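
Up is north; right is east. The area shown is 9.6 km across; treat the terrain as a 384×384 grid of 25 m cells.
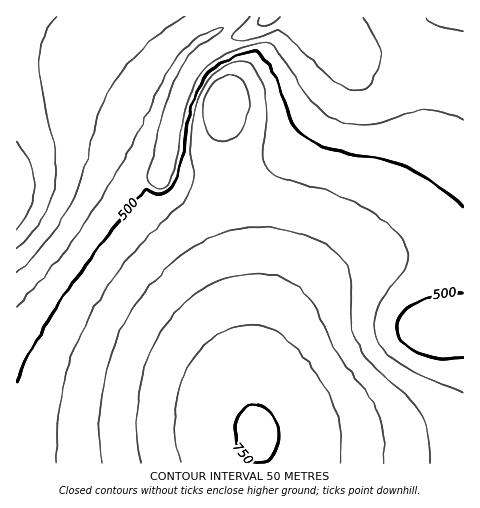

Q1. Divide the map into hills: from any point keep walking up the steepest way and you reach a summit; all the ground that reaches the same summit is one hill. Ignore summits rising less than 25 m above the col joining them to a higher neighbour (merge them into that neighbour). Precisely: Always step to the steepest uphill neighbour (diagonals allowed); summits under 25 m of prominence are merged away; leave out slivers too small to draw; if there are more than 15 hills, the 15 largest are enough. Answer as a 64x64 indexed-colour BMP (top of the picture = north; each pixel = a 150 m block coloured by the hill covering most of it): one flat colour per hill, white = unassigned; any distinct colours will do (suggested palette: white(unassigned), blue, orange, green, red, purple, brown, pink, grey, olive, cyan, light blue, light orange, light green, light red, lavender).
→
<image width="64" height="64" href="data:image/bmp;base64,Qk12CAAAAAAAAHYAAAAoAAAAQAAAAEAAAAABAAQAAAAAAAAIAAATCwAAEwsAABAAAAAAAAAA////ALR3HwAOf/8ALKAsACgn1gC9Z5QAS1aMAMJ34wB/f38AIr28AM++FwDox64AeLv/AIrfmACWmP8A1bDFABEREREREREREREREREREREREREREREREREREREREREREREREREREREREREREREREREREREREREREREREREREREREREREREREREREREREREREREREREREREREREREREREREREREREREREREREREREREREREREREREREREREREREREREREREREREREREREREREREREREREREREREREREREREREREREREREREREREREREREREREREREREREREREREREREREREREREREREREREREREREREREREREREREREREREREREREREREREREREREREREREREREREREREREREREREREREREREREREREREREREREREREREREREREREREREREREREREREREREREREREREREREREREREREREREREREREREREREREREREREREREREREREREREREREREREREREREREREREREREREREREREREREREREREREREREREREREREREREREREREREREREREREREREREREREREREREREREREREREREREREREREREREREREREREREREREREREREREREREREREREREREREREREREREREREREREREREREREREREREREREREREREREREREREREREREREREREREREREREREREREREREREREREREREREREREREREREREREREREREREREREREREREREREREREREREREREREREREREREREREREREREREREREREREREREREREREREREREREREREREREREREREREREREREREREREREREREREREREREREREREREREREREREREREREREREREREREREREREREREREREREREREREREREREREREREREREREREREREREREREREREREREREREREREREREREREREREREREREREREREREREREREREREREREREREREREREREREREREREREREREREREREREREREREREREREREREREREREREREREREREREREREREREREREREREREREREREREREREREREREREREREREREREREREREREREREREREREREREREREREREREREREREREREREREREREREREREREREREREREREREREREREREREREREREREREREREREREREREREREREREREREREREREREREREREREREREREREREREREREREREREREREREREREREREREREREREREREREREREREREREREREREREREREREREREREREREREREREREREREREREREREREREREREREREREREREREREREREREREREREREREREREREREREREREREREREREREREREREREREREREREREREREREREREREREREREREREREREREREREREREREREREREREREREREREREREREREREREREREREREREREREREREREREREREREREREREREREREREREREREREREREREREREREREREREREREREREREREREREREREREREREREREREREREREREREREREREREREREREREREREREREREREREREREREREREREREREREREREREREREREREREREREREREREREREREREREREREREREREREREREREREREREREREREREREREREREREREREREREREREREREREiIiIREREREREREREREREREREREREREREREREREREiIiIiIiIhERERERERERERERERERERERERERERERERESIiIiIiIiIhERERERERERERERERERERERERERERERERIiIiIiIiIiIREREREREREREREREREREREREREREREREiIiIiIiIiIiERERERERERERERERERERERERERERERERIiIiIiIiIiIhEREREREREREREREREREREREREREREREiIiIiIiIiIiIRERERERERERERERERERERERERERERESIiIiIiIiIiIiERERERERERERERERERERERERERERERIiIiIiIiIiIiIhEREREREREREREREREREREREREREREiIiIiIiIiIiIiIRERERERERERERERERERERERERERERIiIiIiIiIiIiIiEREREREREREREREREREREREREREREiIiIiIiIiIiIiIhERERERERERERERERERERERERERESIiIiIiIiIiIiIiEREREREREREREREREREREREREREREiIiIiIiIiIiIiIhERERERERERERERERERERERERERESIiIiIiIiIiIiIiIREREREREREREREREREREREREREREiIiIiIiIiIiIiIhERERERERERERERERERERERERERESIiIiIiIiIiIiIiEREREREREREREREREREREREREREREiIiIiIiIiIiIiIRERERERERERERERERERERERERERERIiIiIiIiIiIiIhERERERERERERERERERERERERERERESIiIiIiIiIiIhEzMzERERERERERERERERERERERERERESIiIiIiIiIiMzMzMzERERERERERERERERERERERERERERIiIiIiIiMzMzMzMzERERERERERERERERERERERERERESIiIiIiIzMzMzMzMxERERERERERERERERERERERERERESIiIiIzMzMzMzMzMRER"/>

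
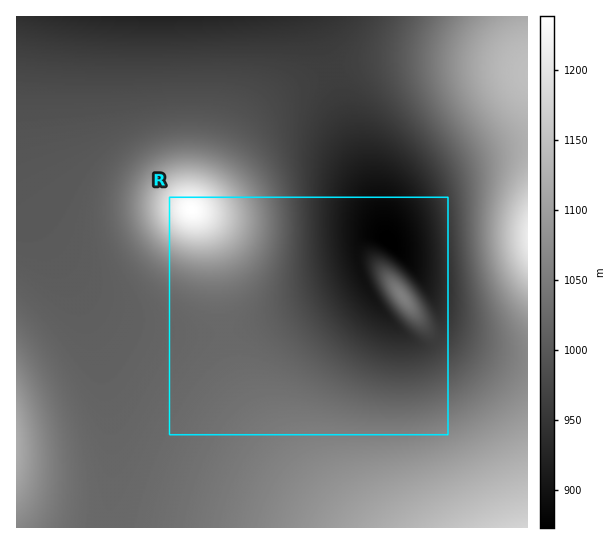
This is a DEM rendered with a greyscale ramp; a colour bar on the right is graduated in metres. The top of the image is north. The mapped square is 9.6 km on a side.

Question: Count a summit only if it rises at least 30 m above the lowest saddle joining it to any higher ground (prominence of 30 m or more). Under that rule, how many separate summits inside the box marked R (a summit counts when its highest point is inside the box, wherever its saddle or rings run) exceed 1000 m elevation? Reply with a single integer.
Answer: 2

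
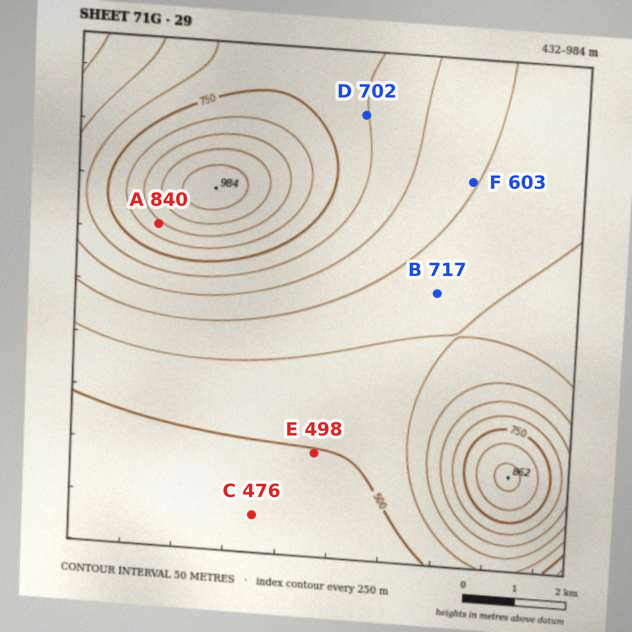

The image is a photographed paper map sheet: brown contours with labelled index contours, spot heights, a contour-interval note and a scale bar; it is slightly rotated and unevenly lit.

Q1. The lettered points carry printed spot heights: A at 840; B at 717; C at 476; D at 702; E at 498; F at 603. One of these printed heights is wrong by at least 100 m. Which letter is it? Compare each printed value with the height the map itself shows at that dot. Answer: B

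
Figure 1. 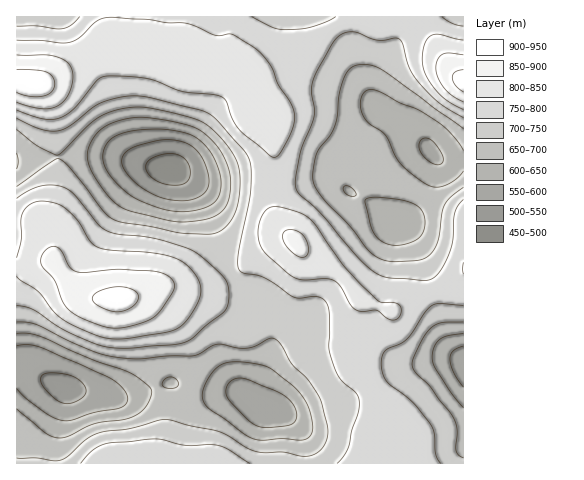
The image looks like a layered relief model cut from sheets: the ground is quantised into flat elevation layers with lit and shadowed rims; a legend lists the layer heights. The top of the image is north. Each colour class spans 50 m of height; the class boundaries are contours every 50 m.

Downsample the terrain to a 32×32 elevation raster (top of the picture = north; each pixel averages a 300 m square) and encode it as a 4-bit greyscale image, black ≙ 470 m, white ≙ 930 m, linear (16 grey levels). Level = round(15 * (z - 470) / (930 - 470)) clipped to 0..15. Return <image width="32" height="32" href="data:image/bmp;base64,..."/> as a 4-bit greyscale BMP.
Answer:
<image width="32" height="32" href="data:image/bmp;base64,Qk12AgAAAAAAAHYAAAAoAAAAIAAAACAAAAABAAQAAAAAAAACAAATCwAAEwsAABAAAAAAAAAAAAAAABEREQAiIiIAMzMzAERERABVVVUAZmZmAHd3dwCIiIgAmZmZAKqqqgC7u7sAzMzMAN3d3QDu7u4A////AHd3iqqqqqqqmIiImZqqqph3ZniZmZmZmHZmZ4maqqmXdlVnd4iIiHZVVVaJmqqpl2VERVVnd3ZlQzRXiZqqmYdUMzNEVmZmVEM0Z4maqph2QyIjRFZmZlREVXiJqpmIZTMzNFVmZmZVVWeImqqYh1QzRFZ3h3d3ZmZ3iZqqmHZURFaJmqmZmHiHeJmaqpmHVWeJq8zLu6mJmIiZmqqql3aJq83e3cu6mZiImZqru6mImrze7u3cupmYiZmau7upmavN3u7t3LqpmJqqq7qqqaq8zd3d3cy6mZmru7upmZmavNzMzMy7qZmqvMy6mIeImrzMu7qqqZiJq8zcuYdmZ4q8zLqZmIh3iKvMy6h2VVaKu8u5h3ZlVmibzLqXZlVWiqu7mHZUQzRXmrqpdmZWZnmaqYdlMiIjRpqqmGZmZmZneIh2UyEREkaaqodmZ3ZlVmeIdUMhARNXmrqXd3dmVEV3iHVDIiIkaKu6mHd3ZURFeJh2VEQ0Rom8y6h3dmVUVpq6mGZVZnibzMuph2ZVVXjN3KmIiImaq8zLqYdlVmeb7u26qpqqu7u7uqmHZmeJvf/ty7u7u7zLu7qph3d4m97t3cu7u7vMzLu6qZh4iazdzMzMzMzMy7u7qqqYiJmrzKqqu8zMy7u7uqmamZmZq7uZmau7u7u7uqmZmZmaqqqp"/>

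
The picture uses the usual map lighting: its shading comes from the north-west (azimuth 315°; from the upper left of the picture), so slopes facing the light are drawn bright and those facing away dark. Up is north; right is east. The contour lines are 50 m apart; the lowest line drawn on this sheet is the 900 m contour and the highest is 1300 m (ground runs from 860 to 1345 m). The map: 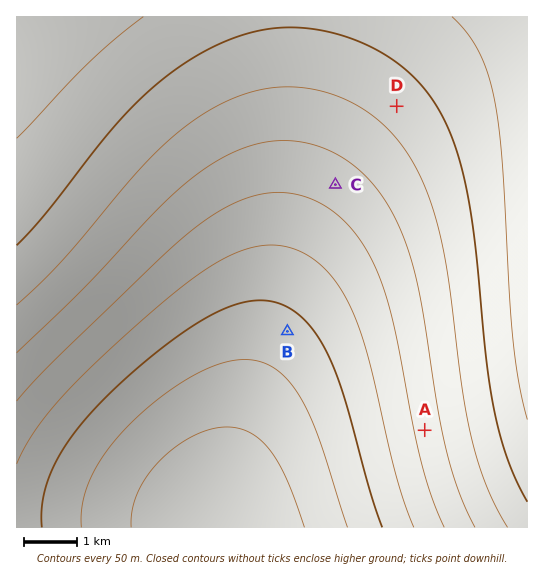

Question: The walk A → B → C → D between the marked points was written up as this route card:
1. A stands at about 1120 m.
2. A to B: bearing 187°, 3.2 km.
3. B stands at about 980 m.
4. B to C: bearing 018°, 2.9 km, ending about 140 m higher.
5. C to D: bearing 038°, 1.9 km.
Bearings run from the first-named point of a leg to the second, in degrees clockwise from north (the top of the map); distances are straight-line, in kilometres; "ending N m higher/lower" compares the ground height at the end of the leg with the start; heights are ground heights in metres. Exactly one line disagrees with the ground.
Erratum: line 2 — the bearing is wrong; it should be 306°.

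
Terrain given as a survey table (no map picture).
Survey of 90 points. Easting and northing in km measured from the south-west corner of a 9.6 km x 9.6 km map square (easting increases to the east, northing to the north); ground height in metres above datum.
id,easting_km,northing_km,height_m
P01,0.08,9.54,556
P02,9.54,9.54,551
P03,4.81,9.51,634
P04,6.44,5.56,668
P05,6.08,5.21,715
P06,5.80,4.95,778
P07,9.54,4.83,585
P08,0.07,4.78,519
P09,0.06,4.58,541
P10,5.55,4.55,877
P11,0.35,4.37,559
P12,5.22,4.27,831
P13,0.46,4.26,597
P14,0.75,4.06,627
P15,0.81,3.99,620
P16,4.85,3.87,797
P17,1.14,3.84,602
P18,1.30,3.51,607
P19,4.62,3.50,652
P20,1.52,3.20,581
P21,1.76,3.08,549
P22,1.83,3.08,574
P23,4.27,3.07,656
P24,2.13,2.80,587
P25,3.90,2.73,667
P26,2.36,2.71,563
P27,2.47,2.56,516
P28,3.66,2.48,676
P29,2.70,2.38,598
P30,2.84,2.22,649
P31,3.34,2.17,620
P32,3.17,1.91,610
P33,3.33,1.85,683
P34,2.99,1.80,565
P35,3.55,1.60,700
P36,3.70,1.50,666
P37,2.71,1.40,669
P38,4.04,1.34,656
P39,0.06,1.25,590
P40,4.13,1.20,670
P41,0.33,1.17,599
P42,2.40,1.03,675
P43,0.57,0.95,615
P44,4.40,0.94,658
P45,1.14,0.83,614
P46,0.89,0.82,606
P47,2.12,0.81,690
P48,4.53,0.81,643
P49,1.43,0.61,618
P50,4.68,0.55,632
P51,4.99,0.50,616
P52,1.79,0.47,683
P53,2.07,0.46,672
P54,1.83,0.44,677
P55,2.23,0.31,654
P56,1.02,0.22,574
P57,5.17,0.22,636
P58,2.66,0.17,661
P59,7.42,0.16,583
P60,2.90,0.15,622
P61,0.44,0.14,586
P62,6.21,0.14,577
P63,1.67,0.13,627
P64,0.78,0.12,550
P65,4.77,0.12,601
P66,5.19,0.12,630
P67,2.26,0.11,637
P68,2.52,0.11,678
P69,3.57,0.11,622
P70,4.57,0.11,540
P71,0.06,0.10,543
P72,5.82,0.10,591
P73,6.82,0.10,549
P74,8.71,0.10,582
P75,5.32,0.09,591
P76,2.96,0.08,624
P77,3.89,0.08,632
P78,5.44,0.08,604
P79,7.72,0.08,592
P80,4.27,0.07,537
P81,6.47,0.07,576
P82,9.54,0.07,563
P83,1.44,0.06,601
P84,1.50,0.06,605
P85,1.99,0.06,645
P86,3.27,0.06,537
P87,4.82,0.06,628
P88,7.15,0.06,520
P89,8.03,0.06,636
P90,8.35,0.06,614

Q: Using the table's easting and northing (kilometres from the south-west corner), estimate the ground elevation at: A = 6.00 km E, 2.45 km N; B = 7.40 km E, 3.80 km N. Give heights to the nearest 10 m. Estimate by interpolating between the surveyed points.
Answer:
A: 700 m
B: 680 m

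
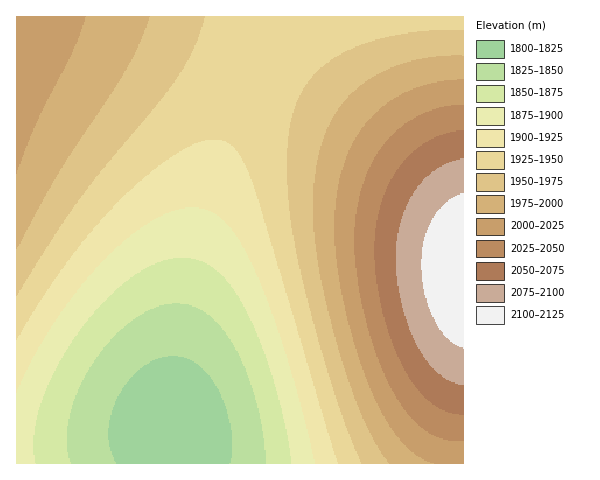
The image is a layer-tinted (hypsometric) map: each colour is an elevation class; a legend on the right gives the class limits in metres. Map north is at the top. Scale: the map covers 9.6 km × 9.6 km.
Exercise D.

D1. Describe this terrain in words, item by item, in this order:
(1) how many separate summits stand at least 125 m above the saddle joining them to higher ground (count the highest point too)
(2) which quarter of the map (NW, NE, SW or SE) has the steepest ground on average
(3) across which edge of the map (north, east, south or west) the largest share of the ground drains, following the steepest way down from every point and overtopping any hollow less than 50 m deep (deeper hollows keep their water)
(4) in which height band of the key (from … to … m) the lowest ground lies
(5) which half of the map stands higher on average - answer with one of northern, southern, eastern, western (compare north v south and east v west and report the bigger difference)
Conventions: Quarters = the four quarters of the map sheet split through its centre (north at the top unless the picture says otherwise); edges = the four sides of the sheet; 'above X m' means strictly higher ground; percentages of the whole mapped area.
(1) Counting only tops that stand 125 m proud, the map has 1 summit.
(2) The south-east quarter is the steepest part of the map.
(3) Most of the ground drains across the southern edge.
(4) Between 1800 and 1825 m: that is the band holding the lowest ground.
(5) Taken as a whole, the eastern half is higher than the western.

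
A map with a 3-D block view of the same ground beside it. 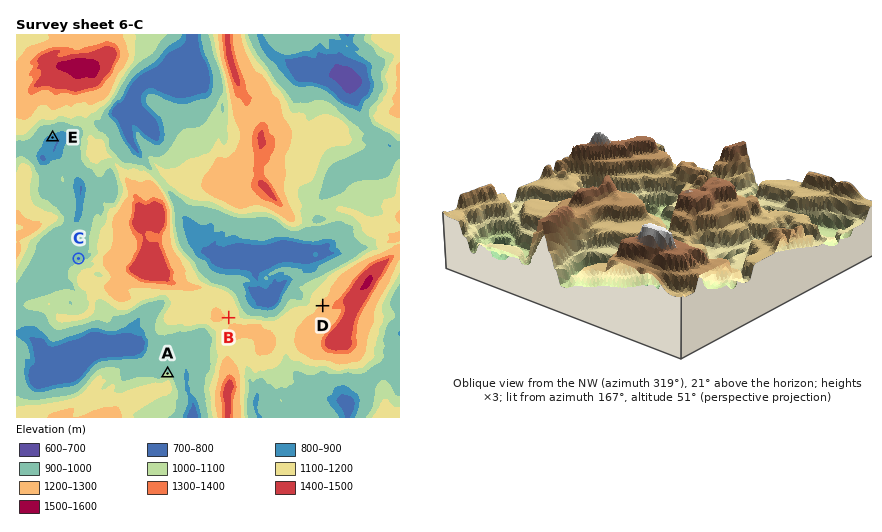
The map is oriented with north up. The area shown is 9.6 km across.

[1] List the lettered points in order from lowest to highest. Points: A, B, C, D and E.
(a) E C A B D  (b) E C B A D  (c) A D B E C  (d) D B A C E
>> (a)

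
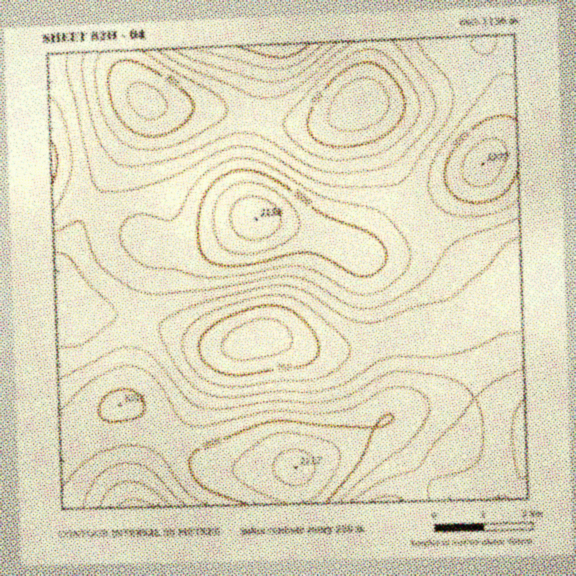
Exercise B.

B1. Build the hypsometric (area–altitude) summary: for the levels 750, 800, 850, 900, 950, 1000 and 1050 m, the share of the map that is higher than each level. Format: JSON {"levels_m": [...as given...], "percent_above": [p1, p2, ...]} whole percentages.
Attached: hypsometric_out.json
{"levels_m": [750, 800, 850, 900, 950, 1000, 1050], "percent_above": [92, 86, 71, 53, 31, 14, 6]}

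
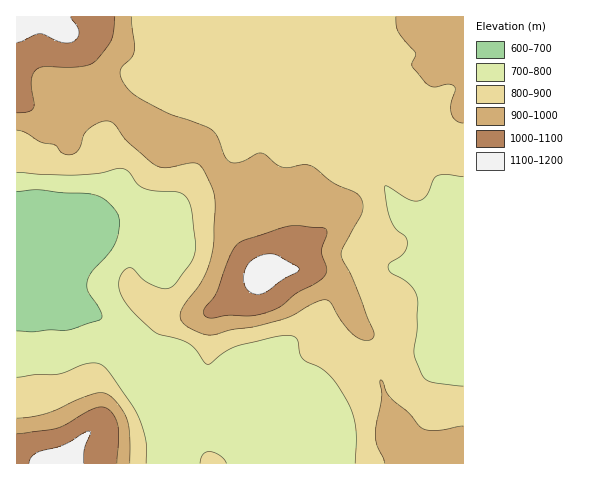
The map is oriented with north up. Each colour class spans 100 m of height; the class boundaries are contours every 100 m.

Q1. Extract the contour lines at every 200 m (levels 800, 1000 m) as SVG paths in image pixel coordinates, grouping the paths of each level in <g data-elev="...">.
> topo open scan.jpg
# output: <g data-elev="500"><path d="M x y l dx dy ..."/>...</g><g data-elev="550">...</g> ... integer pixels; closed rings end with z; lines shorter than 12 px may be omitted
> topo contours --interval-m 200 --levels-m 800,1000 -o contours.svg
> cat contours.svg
<g data-elev="800"><path d="M146 463l0-23-7-23-27-41-9-10-6-3-7 0-31 11-24 1-18 2"/><path d="M226 463l-6-8-11-3-6 2-3 9"/><path d="M463 386l-26-3-9-2-5-5-7-16-2-9 3-23 1-26-1-7-7-10-18-12-4-6 2-4 9-6 5-5 3-6 0-5-2-5-9-7-5-8-4-12-3-21 2-2 21 13 11 2 8-5 7-16 4-4 9-2 17 3"/><path d="M17 173l59 2 23-2 23-5 7 4 8 11 7 5 11 3 21 1 9 3 4 6 2 7 4 33 0 11-3 10-17 22-8 5-7-1-9-4-8-5-11-11-6 1-5 5-2 9 1 8 4 9 10 13 19 18 6 3 19 5 10 4 7 6 12 15 3 0 18-14 10-4 41-10 11-1 5 2 3 4 2 12 2 5 5 4 13 6 9 7 9 10 11 20 5 12 2 13-1 33"/></g><g data-elev="1000"><path d="M117 463l2-25-1-13-6-12-7-6-6 0-7 2-35 19-40 6"/><path d="M208 318l6 0 15-3 22 1 18-4 11-5 17-14 23-13 5-4 2-5-6-20 6-16-1-6-27-3-9 0-44 13-7 4-5 5-4 8-14 38-12 15 0 5z"/><path d="M17 113l11-1 6-4-3-27 2-7 5-5 8-2 36-1 8-2 6-3 15-21 4-23"/></g>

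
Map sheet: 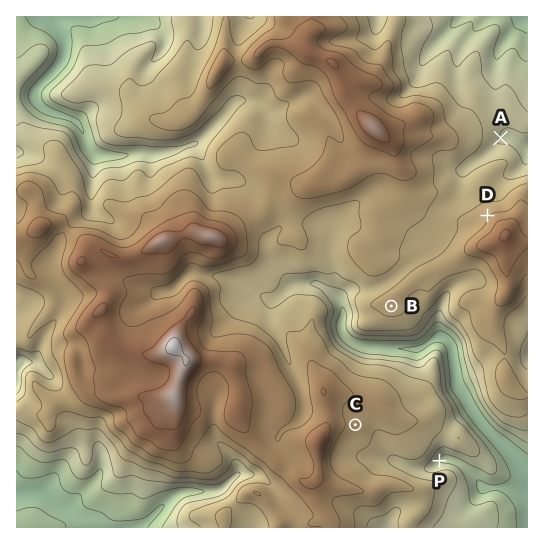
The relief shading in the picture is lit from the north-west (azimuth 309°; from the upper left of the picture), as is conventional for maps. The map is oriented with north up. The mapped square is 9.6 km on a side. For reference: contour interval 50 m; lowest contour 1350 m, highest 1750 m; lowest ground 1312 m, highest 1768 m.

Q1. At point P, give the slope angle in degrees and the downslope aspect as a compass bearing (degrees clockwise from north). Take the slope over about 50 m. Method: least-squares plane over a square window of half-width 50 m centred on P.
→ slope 9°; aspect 83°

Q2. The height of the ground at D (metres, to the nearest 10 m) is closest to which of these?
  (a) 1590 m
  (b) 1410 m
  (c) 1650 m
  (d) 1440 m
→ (a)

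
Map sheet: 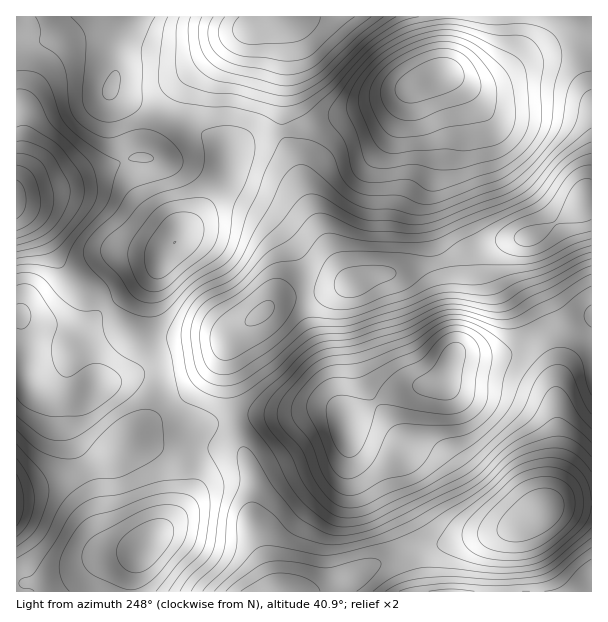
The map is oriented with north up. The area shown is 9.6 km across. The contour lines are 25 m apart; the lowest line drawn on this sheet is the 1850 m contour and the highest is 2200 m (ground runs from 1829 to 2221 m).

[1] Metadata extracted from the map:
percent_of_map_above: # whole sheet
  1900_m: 95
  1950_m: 83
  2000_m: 57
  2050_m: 32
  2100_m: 19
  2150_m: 6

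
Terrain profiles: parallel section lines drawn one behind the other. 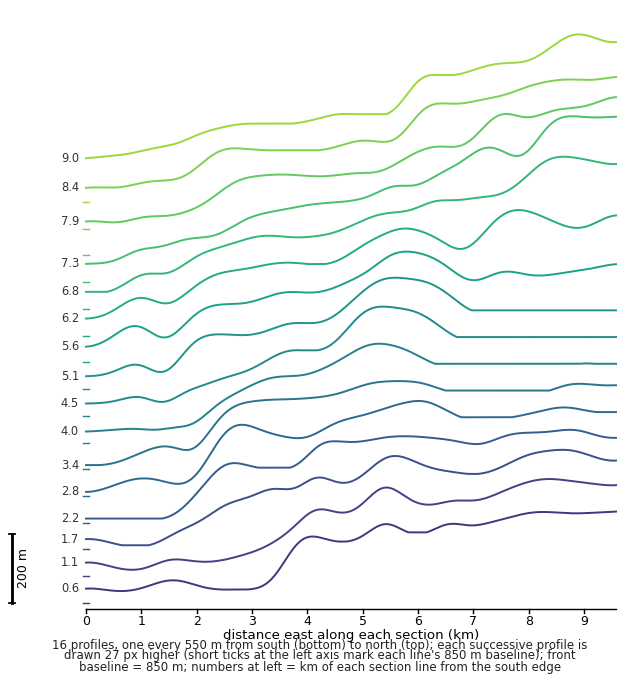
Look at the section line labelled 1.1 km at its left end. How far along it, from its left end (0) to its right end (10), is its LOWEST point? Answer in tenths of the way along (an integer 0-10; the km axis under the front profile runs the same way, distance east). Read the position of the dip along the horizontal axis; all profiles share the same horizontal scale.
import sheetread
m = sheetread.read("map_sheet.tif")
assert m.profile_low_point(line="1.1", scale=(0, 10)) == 1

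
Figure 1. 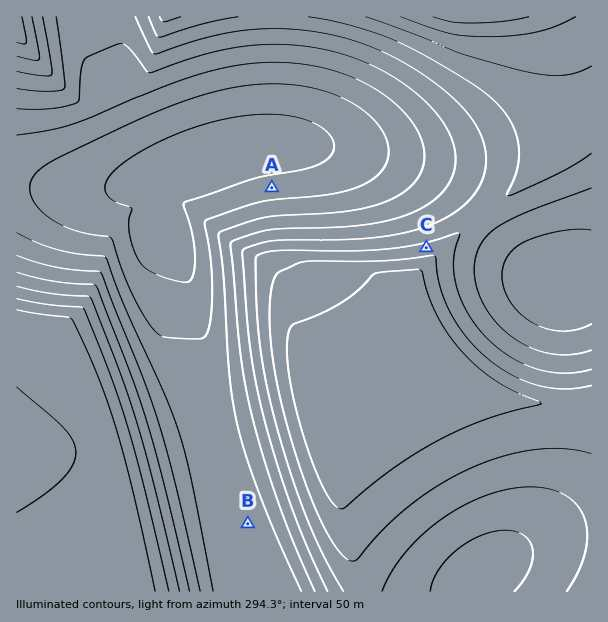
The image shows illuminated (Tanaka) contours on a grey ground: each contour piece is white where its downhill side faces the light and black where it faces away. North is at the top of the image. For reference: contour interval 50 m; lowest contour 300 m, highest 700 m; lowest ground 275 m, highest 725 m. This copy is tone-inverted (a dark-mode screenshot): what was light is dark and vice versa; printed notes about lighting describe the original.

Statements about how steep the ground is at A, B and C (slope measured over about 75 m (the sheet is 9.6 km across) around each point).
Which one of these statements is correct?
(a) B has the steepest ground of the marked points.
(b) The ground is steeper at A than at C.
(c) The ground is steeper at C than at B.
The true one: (c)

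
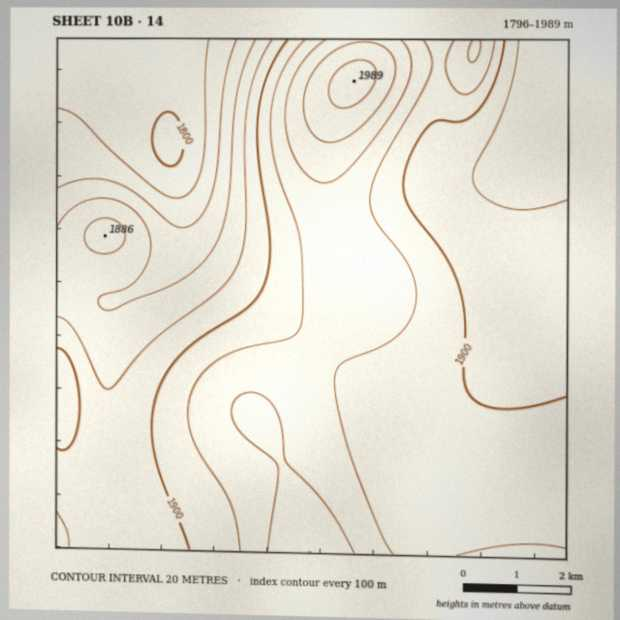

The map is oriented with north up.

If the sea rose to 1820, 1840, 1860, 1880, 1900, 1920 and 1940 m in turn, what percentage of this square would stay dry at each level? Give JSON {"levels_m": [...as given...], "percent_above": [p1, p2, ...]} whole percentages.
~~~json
{"levels_m": [1820, 1840, 1860, 1880, 1900, 1920, 1940], "percent_above": [93, 90, 86, 74, 52, 26, 8]}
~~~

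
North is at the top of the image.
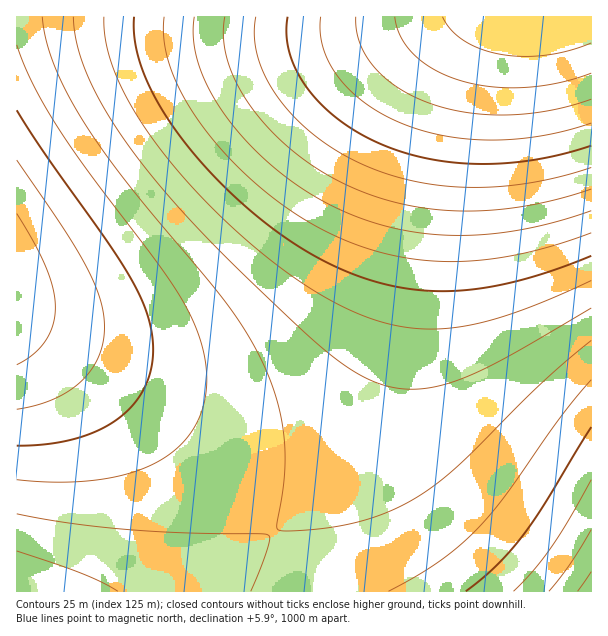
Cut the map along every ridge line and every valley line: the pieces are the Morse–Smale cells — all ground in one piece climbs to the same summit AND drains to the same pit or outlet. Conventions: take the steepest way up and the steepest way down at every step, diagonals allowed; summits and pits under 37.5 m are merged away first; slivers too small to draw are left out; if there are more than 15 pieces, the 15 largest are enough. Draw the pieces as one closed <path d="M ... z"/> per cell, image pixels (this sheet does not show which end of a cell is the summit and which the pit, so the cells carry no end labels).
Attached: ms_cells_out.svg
<path d="M485 16l-468 0-1 304 79 50 72 54 36 32 37 36 28 35 7 5 27-22 36-39 20-28 15-30 12-35 11-42 20-132 17-79 12-39 12-29 15-25z"/><path d="M591 16l-105 0-14 16-15 25-12 29-15 51-14 67-20 132-20 69-18 38-20 28-36 39-28 23 41 59 277-1z"/><path d="M17 320l0 272 171 0 42-27 42-32-32-41-37-36-36-32-72-54z"/><path d="M273 532l-43 33-42 26 126 1-19-31z"/>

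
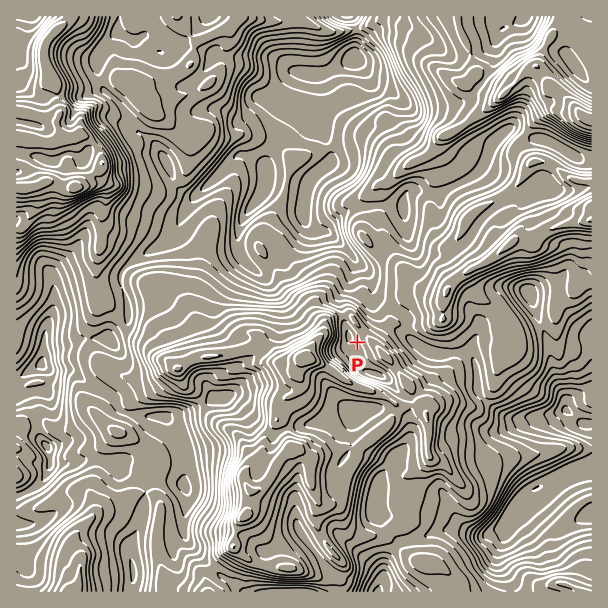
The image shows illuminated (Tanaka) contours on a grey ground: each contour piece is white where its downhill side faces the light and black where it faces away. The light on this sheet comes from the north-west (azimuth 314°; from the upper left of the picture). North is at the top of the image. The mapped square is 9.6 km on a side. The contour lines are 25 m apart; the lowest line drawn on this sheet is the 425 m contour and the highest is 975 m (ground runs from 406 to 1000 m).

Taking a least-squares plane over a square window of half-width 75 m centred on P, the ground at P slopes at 11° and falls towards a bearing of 260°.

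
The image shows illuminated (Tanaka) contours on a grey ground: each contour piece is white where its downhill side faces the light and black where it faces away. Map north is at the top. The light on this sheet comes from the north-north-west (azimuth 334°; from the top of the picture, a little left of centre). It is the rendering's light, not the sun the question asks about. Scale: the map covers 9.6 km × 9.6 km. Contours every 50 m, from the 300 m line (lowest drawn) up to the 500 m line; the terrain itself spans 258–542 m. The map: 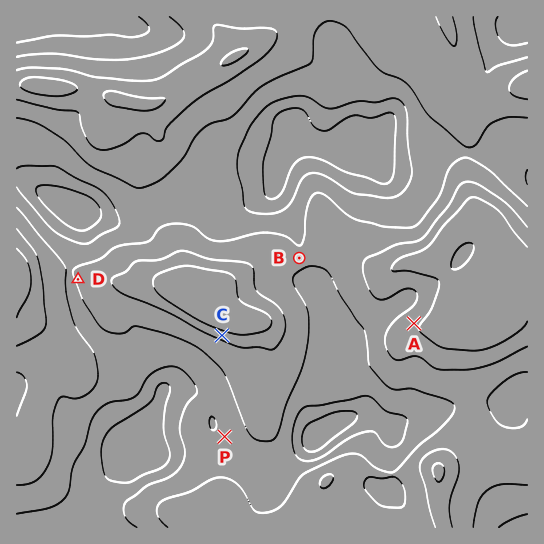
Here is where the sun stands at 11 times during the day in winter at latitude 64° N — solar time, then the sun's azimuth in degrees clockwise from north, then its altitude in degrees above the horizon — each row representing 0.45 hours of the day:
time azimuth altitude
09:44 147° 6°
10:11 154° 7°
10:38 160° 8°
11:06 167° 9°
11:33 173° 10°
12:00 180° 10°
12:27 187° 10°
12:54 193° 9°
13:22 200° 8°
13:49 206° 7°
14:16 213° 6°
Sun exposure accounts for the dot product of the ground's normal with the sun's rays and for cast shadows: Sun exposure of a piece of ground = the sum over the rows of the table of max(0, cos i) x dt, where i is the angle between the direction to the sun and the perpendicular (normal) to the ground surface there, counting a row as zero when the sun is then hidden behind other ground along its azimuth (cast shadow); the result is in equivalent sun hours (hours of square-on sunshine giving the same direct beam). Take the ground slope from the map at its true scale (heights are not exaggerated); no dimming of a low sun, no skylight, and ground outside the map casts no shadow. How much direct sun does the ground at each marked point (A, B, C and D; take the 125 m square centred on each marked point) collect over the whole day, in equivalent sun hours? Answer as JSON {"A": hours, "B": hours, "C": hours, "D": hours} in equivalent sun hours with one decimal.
{"A": 0.3, "B": 0.7, "C": 1.9, "D": 0.7}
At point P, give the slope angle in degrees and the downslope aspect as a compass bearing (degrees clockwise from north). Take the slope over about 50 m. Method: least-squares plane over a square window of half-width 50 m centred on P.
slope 6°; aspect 287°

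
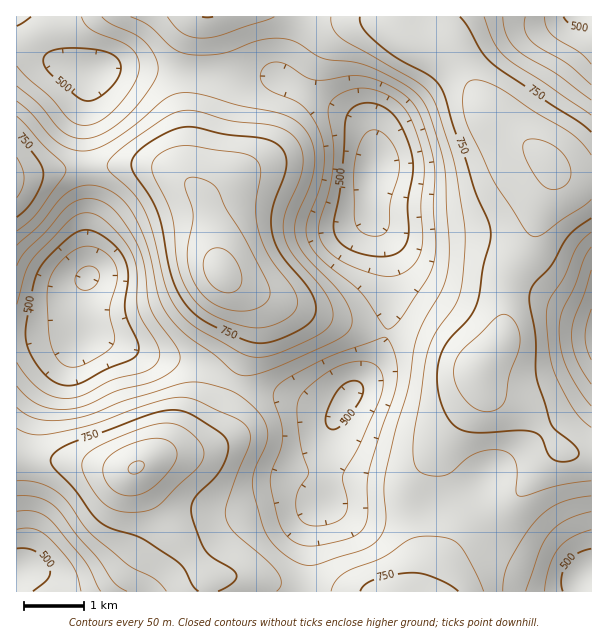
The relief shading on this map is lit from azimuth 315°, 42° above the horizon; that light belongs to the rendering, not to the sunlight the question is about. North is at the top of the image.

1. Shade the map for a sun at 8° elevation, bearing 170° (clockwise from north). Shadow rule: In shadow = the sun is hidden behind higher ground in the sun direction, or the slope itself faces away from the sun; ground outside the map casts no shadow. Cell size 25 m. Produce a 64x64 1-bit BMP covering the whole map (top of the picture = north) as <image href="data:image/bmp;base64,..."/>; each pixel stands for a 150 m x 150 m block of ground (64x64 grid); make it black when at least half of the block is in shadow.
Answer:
<image width="64" height="64" href="data:image/bmp;base64,Qk0+AgAAAAAAAD4AAAAoAAAAQAAAAEAAAAABAAEAAAAAAAACAAATCwAAEwsAAAIAAAAAAAAA////AAAAAAAAAAAAAAAAAAAAAAABAAAAAAAAAB+AAAAAAAAA/8AAAAAAAAH/wAAAAAAAAf+AAAAAAAAB/4AAAAAAAAD/AAAAAAAAAH4AAAAAAAAAPAAAAAAAAAAAAAAAAAAAAAAAAAAAAAAAAAAAAAAAAAAAAAAAAAAAAAAAAAAA/AAAAAAAAB//AAAAAAAAf/+AAAAAAAB//+AAAAAAAH///AAAAAAAf//8AAAAAAB///gAAAAAAH//+AAAAAAAf//wAAAAAAB///AAAAAAAH//4AAAAAAAf//AAAAAAAA//4AAAAAAAD//AAAAAMAAH/4AAAABwAAf/AAAAADAAA/4AAAAAAAAB/gAAAAAAAAH8AAAAAAAAAPwAAD4AAAAA+AAA/4AAAAB4AAD/+AAAAAAAAP/4AAAAAAAA//AAAAAAAAA/4AAAAAAAAAAAAAAAAAAAAAAAAAAAAAAAAAAAAAAAAAAAAAAAAAAAAAAAAAAAAAAAAAAAAAAAAAAAAAAAAAAAAAAAAAH8AAAAAAAAB//5+AAAAAAH///+AAAAAAf///+AAAAD5////8AAAAf3////gAAAD/v///+AAAAP+////wAAAB/5///+AAAA//B//AAAAAH/4D/AAAAAAf+ADwAAAAAB/4AAAAAAAAD/gAAAAAAAAP8AAAAAAAAAHwAAAAAAAAACA=="/>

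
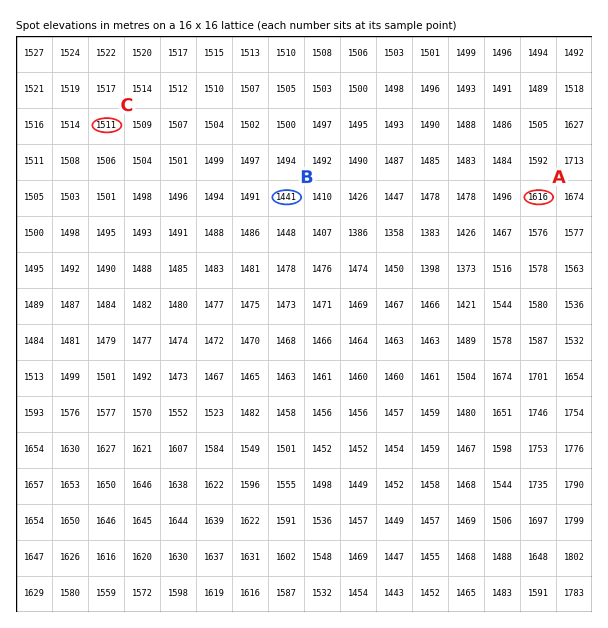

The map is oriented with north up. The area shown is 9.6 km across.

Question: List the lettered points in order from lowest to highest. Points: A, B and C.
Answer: B C A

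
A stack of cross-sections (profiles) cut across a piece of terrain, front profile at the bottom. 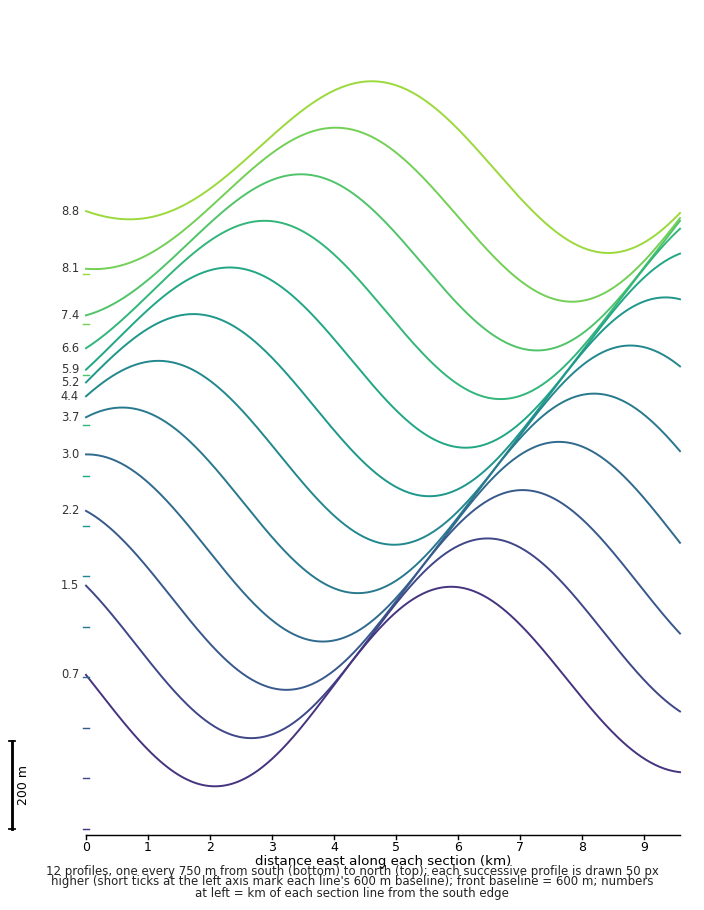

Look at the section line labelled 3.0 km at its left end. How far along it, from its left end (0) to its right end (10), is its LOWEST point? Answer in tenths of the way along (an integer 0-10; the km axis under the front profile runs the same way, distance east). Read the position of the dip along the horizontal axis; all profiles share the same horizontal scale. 4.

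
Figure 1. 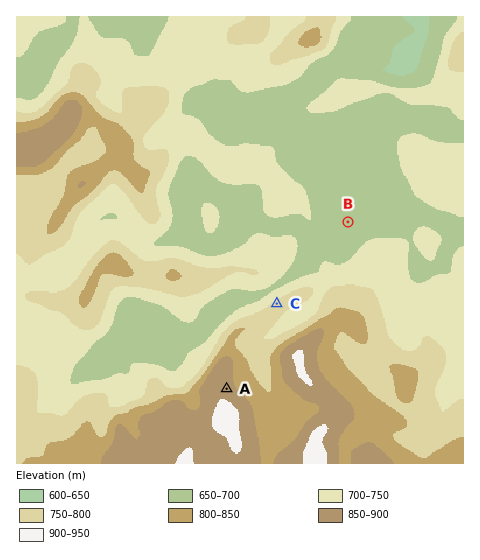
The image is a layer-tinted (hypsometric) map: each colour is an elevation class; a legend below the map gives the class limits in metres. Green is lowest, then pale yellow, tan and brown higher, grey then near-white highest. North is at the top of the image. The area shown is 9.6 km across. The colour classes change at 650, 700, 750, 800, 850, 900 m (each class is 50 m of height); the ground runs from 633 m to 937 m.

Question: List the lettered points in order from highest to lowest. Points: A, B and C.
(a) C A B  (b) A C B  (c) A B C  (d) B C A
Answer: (b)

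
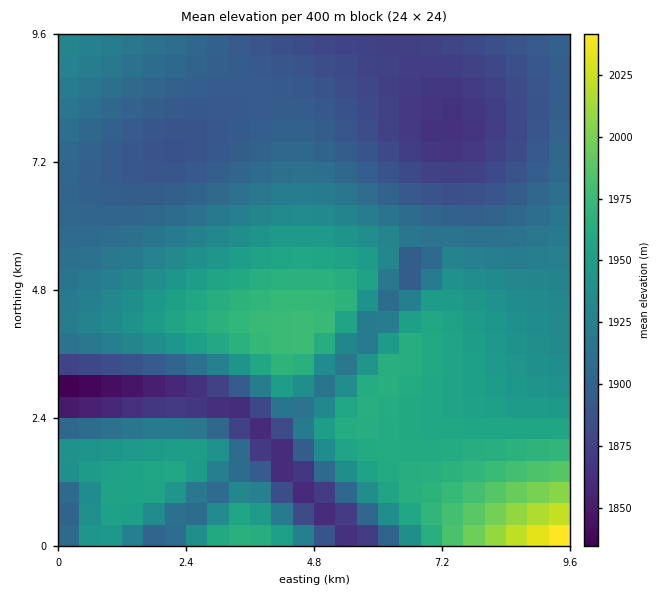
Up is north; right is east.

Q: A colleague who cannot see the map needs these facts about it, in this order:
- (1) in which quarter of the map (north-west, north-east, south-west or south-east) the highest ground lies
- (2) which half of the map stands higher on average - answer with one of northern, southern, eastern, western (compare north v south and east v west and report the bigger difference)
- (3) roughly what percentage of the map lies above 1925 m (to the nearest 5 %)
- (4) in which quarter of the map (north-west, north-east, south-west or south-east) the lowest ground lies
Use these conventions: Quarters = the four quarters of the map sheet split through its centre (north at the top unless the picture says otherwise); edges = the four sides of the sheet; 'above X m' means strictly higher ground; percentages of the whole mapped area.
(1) Look to the south-east quarter for the highest ground.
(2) Taken as a whole, the southern half is higher than the northern.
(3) About 45 % of the map lies above 1925 m.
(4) Look to the south-west quarter for the lowest ground.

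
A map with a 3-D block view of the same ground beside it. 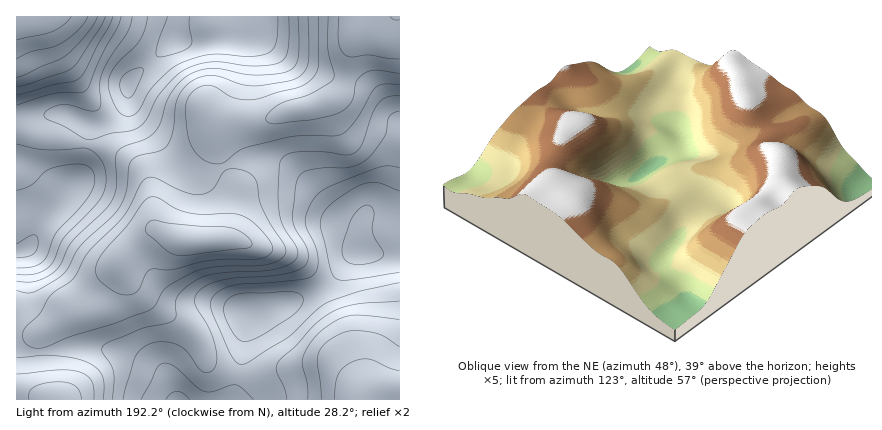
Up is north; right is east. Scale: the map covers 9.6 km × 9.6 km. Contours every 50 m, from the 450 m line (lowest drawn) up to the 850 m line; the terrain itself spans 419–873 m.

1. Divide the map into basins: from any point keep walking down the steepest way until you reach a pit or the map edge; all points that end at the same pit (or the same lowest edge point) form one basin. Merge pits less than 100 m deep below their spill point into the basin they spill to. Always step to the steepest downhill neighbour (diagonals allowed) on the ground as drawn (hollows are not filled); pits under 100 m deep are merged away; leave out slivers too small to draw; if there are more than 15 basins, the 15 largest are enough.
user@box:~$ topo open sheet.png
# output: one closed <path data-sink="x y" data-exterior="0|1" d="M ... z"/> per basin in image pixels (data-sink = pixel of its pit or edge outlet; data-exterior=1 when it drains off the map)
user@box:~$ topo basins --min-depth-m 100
<path data-sink="190 240" data-exterior="0" d="M128 96l-3 10-11 11-10 6-15 1-5 38-6 18-16 22-19 18-14 28-13 4 0 96 10 4 18 0 32-5 34 3 48 19 10 11 8 20 54 0 4-6 5-18 7-64 14 0 30-9 38-18 6-5 14-20 11-8 1-26-26-16-38-40-18-9-32-2-44 16-12-1-8-4-10-8-15-22-21-22-5-10z"/><path data-sink="398 16" data-exterior="1" d="M400 16l-164 0-1 18-3 2-26 6-16 0-14-4-47 44-1 14 3 12 5 10 21 22 15 22 10 8 8 4 12 1 44-16 18 0 20 4 12 7 38 40 26 16 0 26 40 2z"/><path data-sink="16 16" data-exterior="1" d="M236 16l-220 0 0 235 13-3 14-28 19-18 16-22 5-14 6-42 15-1 10-6 13-15 1-18 3-4 45-42 14 4 16 0 26-6 3-2z"/><path data-sink="358 400" data-exterior="1" d="M366 252l-12 2-20 26-12 9-42 17-20 6-14 0-4 46-4 22-6 20 168 0 0-146z"/><path data-sink="60 400" data-exterior="1" d="M88 347l-22 1-22 4-18 0-10-3 0 51 160 0-8-20-10-11-44-18z"/>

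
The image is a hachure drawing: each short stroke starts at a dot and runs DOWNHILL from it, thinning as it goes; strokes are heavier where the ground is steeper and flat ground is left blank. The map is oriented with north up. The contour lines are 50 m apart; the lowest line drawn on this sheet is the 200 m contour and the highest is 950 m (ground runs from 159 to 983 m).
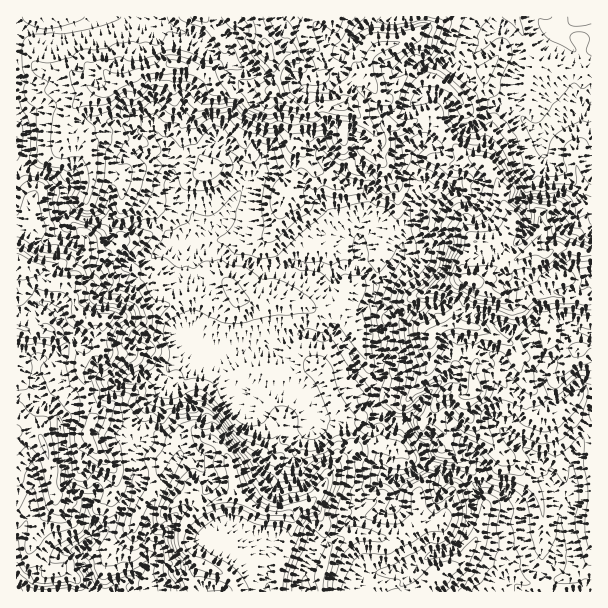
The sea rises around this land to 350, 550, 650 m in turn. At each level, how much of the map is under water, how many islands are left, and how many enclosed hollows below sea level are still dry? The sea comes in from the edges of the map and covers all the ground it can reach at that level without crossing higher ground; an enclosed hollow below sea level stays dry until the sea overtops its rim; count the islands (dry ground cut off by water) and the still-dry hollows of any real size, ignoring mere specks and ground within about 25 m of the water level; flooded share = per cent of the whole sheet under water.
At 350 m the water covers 10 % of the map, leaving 0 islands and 0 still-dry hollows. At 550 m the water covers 52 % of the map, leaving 0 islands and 0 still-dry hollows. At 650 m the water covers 67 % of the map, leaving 0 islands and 0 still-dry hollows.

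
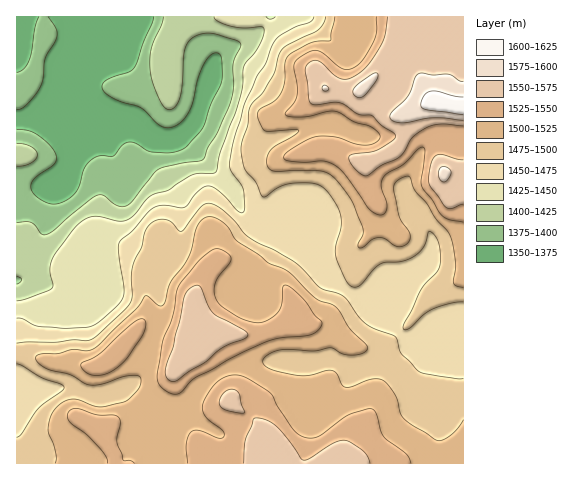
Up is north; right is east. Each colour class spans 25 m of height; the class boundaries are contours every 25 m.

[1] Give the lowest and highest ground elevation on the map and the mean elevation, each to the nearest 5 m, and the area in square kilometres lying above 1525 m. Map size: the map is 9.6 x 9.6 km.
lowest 1350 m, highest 1615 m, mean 1480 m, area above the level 21.5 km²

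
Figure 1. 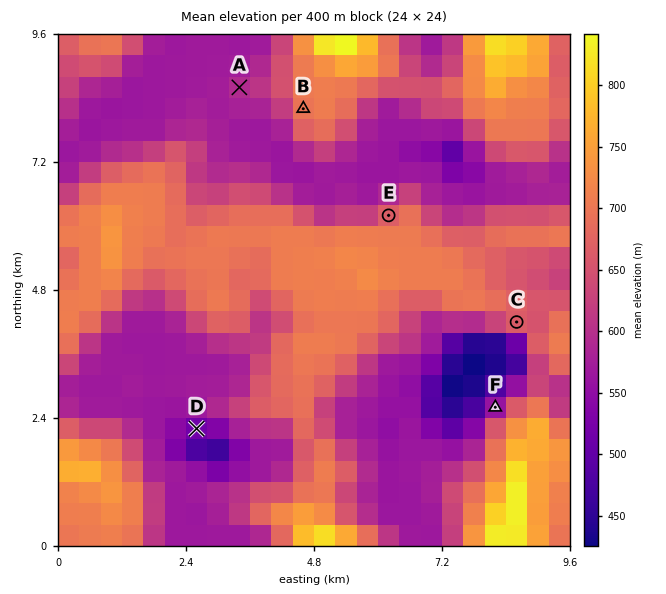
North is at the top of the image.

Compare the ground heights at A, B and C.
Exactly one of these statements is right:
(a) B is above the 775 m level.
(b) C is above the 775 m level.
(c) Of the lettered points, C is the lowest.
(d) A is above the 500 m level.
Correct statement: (d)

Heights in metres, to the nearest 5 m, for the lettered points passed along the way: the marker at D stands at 515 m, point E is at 675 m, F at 550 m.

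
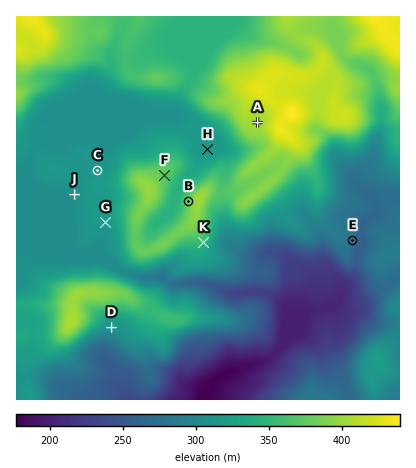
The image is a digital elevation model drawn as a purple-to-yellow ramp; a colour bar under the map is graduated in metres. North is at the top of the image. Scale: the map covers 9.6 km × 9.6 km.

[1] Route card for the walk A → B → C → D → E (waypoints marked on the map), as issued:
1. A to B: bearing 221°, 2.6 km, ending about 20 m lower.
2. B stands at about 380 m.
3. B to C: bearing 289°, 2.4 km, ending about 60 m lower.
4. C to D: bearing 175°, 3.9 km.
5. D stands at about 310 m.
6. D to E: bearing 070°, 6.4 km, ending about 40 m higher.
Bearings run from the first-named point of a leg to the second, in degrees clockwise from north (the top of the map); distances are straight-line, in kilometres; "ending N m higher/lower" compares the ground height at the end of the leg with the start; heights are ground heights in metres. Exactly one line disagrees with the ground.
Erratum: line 6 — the sense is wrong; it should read lower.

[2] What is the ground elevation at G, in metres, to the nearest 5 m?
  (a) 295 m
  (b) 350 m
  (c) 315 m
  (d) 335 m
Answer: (c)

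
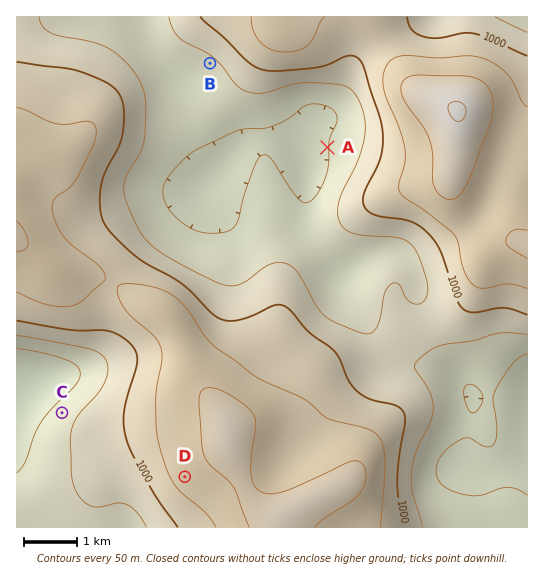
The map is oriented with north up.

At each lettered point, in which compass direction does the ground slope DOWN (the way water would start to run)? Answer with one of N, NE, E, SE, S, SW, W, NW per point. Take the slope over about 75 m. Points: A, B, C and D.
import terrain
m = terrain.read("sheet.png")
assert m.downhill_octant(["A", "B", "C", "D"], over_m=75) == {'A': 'W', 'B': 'SW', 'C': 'NW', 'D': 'SW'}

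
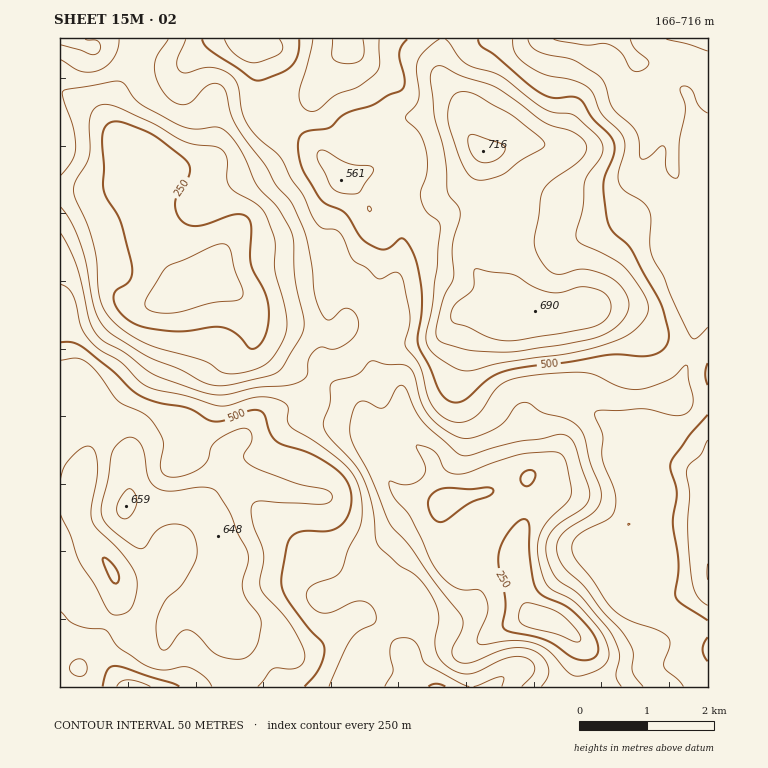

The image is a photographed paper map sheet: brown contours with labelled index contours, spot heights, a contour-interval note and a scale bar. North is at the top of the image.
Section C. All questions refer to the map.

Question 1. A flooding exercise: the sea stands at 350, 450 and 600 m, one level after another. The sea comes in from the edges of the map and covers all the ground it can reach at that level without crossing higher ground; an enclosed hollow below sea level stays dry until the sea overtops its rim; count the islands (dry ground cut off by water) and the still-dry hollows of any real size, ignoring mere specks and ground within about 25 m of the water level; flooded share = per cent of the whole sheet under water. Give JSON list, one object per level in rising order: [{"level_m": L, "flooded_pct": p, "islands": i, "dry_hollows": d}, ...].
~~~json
[{"level_m": 350, "flooded_pct": 22, "islands": 0, "dry_hollows": 0}, {"level_m": 450, "flooded_pct": 48, "islands": 0, "dry_hollows": 0}, {"level_m": 600, "flooded_pct": 89, "islands": 2, "dry_hollows": 0}]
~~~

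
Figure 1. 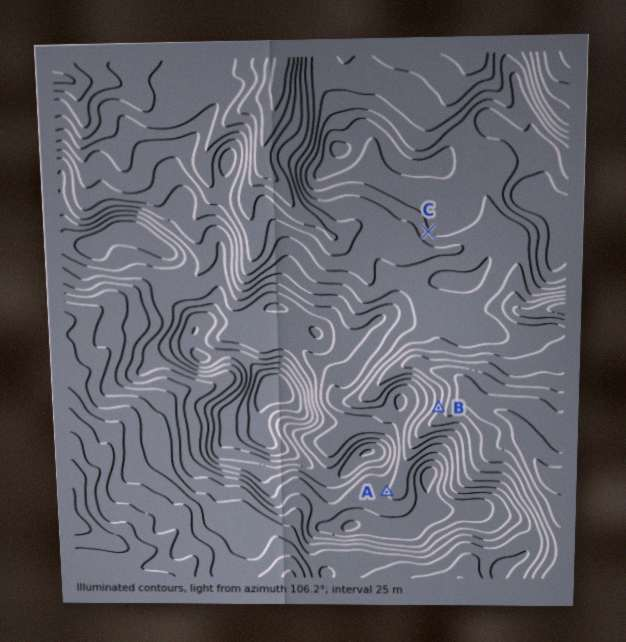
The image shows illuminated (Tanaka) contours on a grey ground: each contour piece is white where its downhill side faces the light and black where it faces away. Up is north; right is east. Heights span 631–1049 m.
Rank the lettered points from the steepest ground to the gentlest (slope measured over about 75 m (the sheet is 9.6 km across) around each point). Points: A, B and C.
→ B C A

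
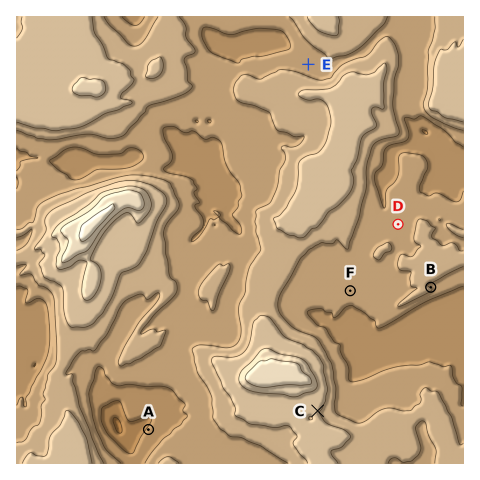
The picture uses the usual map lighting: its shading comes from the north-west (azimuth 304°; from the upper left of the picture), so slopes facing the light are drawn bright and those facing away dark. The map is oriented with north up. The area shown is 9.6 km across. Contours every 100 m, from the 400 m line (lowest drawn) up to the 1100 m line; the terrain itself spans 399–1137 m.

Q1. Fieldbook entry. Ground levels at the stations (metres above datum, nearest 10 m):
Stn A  520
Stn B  690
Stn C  810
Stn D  650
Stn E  650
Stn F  640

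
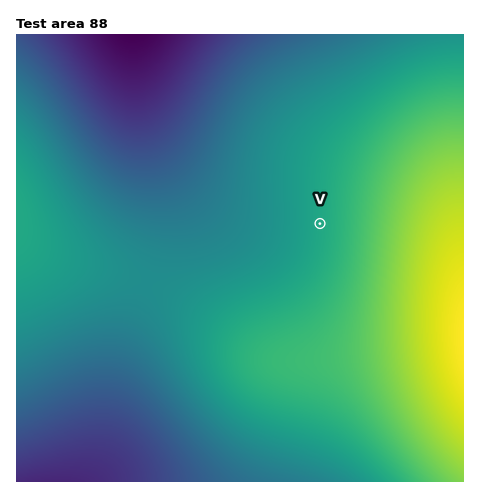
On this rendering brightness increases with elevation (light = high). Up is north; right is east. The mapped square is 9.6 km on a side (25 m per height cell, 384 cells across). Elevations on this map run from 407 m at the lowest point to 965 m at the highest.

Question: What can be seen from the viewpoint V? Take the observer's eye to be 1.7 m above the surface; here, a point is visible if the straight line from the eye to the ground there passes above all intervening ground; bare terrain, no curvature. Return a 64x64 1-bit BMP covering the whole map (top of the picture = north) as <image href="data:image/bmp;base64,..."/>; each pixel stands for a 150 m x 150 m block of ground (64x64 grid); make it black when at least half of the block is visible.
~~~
<image width="64" height="64" href="data:image/bmp;base64,Qk0+AgAAAAAAAD4AAAAoAAAAQAAAAEAAAAABAAEAAAAAAAACAAATCwAAEwsAAAIAAAAAAAAA////AAAAAAAAAAAAAAAAAAAAAAAAAAAAAAAAAAAAAAAAAAAAAAAAAAAAAAAAAAAAAAAAAAAAAAAAAAAAAAAAAAAAAAAAAAAAAAAAAAAAAAAAAAAAAAAAAAAAAAAAAAAAAAAAAAAAAAAAAAAAAAAAAAAAAAAAAAAAAAAAAAAAAADAAAAAAAAAAOAAAAAAAAAA8AAAAAAAAAD8AAAAAAAAAP4AAAAOAAAA/wAAAH/AAAD/wAAA//AAAP/gAAP/+AAA//gAB//8AAD//gAP//84AP//gH////4A/////////wD/////////AP////////+A/////////4D/////////gP////////+A/////////wD/////////AP////////8A/////////wD/////////AP////////4A/////////gD////////8AP////////gA////gP/58AD///4Af/AAAP//8AA/4AAA///gAB/AAAD//4AAAgAAAP//AAAAAAAA//4AAAAAAAD//gAAAAAAAP/8AAAAAAAA//gAAAAAAAD/+AAAAAAAAP/wAAAAAAAA//AAAAAAAAD/4AAAAAAAAP/gAAAAAAAA/8AAAAAAAAD/wAAAAAAAAP+AAAAAAAAA/4AAAAAAAAD/AAAAAAAAAP8AAAAAAAAA/gAAAAAAAAD+AAAAAAAAAA=="/>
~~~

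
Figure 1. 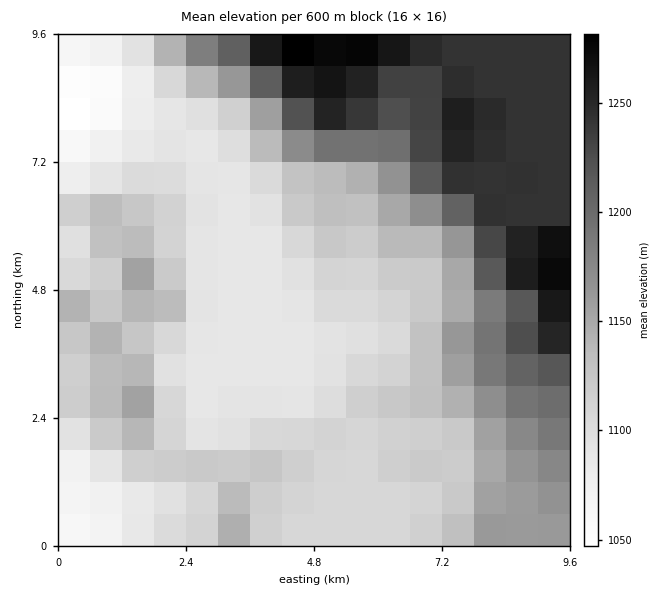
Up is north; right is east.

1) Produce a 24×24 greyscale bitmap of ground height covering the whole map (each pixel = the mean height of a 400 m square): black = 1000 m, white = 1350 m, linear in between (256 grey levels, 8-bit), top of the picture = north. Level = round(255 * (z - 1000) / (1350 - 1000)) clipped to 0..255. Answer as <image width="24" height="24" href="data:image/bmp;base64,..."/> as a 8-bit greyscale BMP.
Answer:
<image width="24" height="24" href="data:image/bmp;base64,Qk12BgAAAAAAADYEAAAoAAAAGAAAABgAAAABAAgAAAAAAEACAAATCwAAEwsAAAABAAAAAAAAAAAAAAEBAQACAgIAAwMDAAQEBAAFBQUABgYGAAcHBwAICAgACQkJAAoKCgALCwsADAwMAA0NDQAODg4ADw8PABAQEAAREREAEhISABMTEwAUFBQAFRUVABYWFgAXFxcAGBgYABkZGQAaGhoAGxsbABwcHAAdHR0AHh4eAB8fHwAgICAAISEhACIiIgAjIyMAJCQkACUlJQAmJiYAJycnACgoKAApKSkAKioqACsrKwAsLCwALS0tAC4uLgAvLy8AMDAwADExMQAyMjIAMzMzADQ0NAA1NTUANjY2ADc3NwA4ODgAOTk5ADo6OgA7OzsAPDw8AD09PQA+Pj4APz8/AEBAQABBQUEAQkJCAENDQwBEREQARUVFAEZGRgBHR0cASEhIAElJSQBKSkoAS0tLAExMTABNTU0ATk5OAE9PTwBQUFAAUVFRAFJSUgBTU1MAVFRUAFVVVQBWVlYAV1dXAFhYWABZWVkAWlpaAFtbWwBcXFwAXV1dAF5eXgBfX18AYGBgAGFhYQBiYmIAY2NjAGRkZABlZWUAZmZmAGdnZwBoaGgAaWlpAGpqagBra2sAbGxsAG1tbQBubm4Ab29vAHBwcABxcXEAcnJyAHNzcwB0dHQAdXV1AHZ2dgB3d3cAeHh4AHl5eQB6enoAe3t7AHx8fAB9fX0Afn5+AH9/fwCAgIAAgYGBAIKCggCDg4MAhISEAIWFhQCGhoYAh4eHAIiIiACJiYkAioqKAIuLiwCMjIwAjY2NAI6OjgCPj48AkJCQAJGRkQCSkpIAk5OTAJSUlACVlZUAlpaWAJeXlwCYmJgAmZmZAJqamgCbm5sAnJycAJ2dnQCenp4An5+fAKCgoAChoaEAoqKiAKOjowCkpKQApaWlAKampgCnp6cAqKioAKmpqQCqqqoAq6urAKysrACtra0Arq6uAK+vrwCwsLAAsbGxALKysgCzs7MAtLS0ALW1tQC2trYAt7e3ALi4uAC5ubkAurq6ALu7uwC8vLwAvb29AL6+vgC/v78AwMDAAMHBwQDCwsIAw8PDAMTExADFxcUAxsbGAMfHxwDIyMgAycnJAMrKygDLy8sAzMzMAM3NzQDOzs4Az8/PANDQ0ADR0dEA0tLSANPT0wDU1NQA1dXVANbW1gDX19cA2NjYANnZ2QDa2toA29vbANzc3ADd3d0A3t7eAN/f3wDg4OAA4eHhAOLi4gDj4+MA5OTkAOXl5QDm5uYA5+fnAOjo6ADp6ekA6urqAOvr6wDs7OwA7e3tAO7u7gDv7+8A8PDwAPHx8QDy8vIA8/PzAPT09AD19fUA9vb2APf39wD4+PgA+fn5APr6+gD7+/sA/Pz8AP39/QD+/v4A////ACwvNT1HT1BgblZPT09PT09QVl1ueXZ1di8xNDlARkpbZ1RPT09PT09PUVhqd3V1eDI0OT9DSE1dZFhUUE9PT09QUVRlc3R3fDI3Q09UV1tdWl1ZU09PT1FYWFRicHZ8gTc/TlxbU05LTllUU1FPUFRYVVNhcnqAhkdSYWtfSkFARUtITlJPT1JTVVdld4CGjFRbZ3NlSEBARERBRElOVlpcX2RvfomOkFVZZnFeREBAQkFAQERPVVdaYWt4hY+UllJZZ2hRQUBAQEBAQEFIS05UYXCAkJido1ViamFSRkBAQEBAQEFERUlSYnSDk6OrtmFoX1lgV0NAQEBAQUdLSExWYG57h5qxxmpgVWZyXURAQEBAQ0xOTFBVWGV7kJutwlRNWHNuVEJAQEBAR09PUFVWV2WDpLa7xEFEYG5eTkJAQEBBTVVSVF1dXWqHrMHJ1UlQaWVXT0RAQEBEU1xXWmVnZ3ORsbW2wVdfaV9YUUVAQEFNW2JcX2pweYmls7GwsUVPUVJTTURAQERSXWJfZG9/k6ezsbCxsDM6QEZLR0FAQUtYYGRlbniOp7KxsLGysCwzOT5DQ0BASVxreYCDhIaaq7W2sbCxsCYqMTk/QEFFUWZ9na2upJukrLvAs7CwsCEjKjc/QkdOWW+Orrq4raSmqri7sbCwsCMjJzVCTFtnc4your+9sqimq7WysLCwsCssLzpLX3WAkKvBycfGwbevr7GwsLCwsC8zOEJXc4mPo77NzsjKy8W9tLCwsLCwsA=="/>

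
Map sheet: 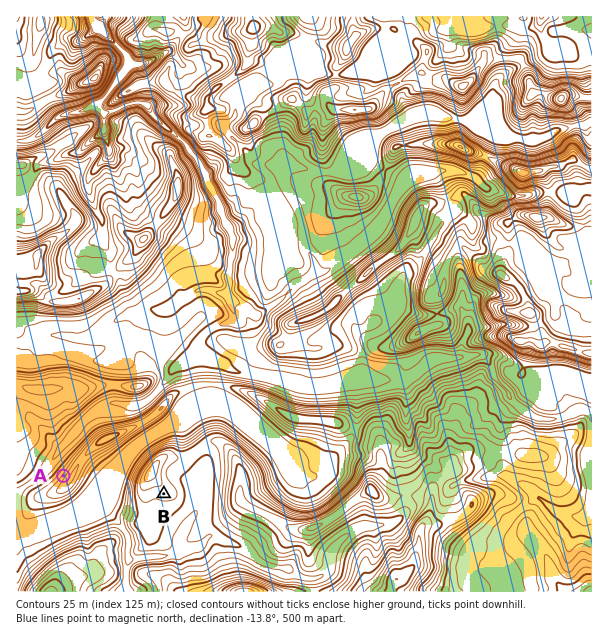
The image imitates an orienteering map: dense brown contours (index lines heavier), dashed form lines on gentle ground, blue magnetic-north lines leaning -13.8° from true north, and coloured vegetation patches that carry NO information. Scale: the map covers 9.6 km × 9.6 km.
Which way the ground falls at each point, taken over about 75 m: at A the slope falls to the NW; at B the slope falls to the S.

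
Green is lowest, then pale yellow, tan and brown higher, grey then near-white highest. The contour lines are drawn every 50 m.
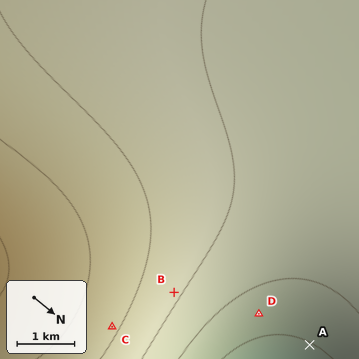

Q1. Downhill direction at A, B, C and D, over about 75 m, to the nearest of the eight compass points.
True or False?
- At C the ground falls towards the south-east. False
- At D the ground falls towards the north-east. True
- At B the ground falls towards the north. True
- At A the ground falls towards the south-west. False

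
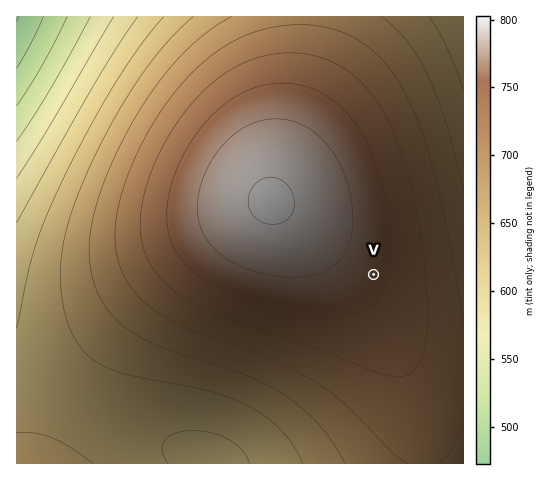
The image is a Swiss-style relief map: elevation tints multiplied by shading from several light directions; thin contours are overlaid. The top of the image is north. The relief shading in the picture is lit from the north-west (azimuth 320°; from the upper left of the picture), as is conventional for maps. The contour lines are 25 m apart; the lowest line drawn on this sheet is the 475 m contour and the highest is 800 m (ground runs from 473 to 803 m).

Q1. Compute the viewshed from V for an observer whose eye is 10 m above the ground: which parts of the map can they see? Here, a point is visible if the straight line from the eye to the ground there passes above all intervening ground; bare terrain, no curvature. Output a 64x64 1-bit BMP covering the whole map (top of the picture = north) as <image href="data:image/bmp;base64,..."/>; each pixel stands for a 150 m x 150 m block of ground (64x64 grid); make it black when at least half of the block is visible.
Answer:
<image width="64" height="64" href="data:image/bmp;base64,Qk0+AgAAAAAAAD4AAAAoAAAAQAAAAEAAAAABAAEAAAAAAAACAAATCwAAEwsAAAIAAAAAAAAA////AAAAAAAAAAAAAAB/8AAAAAAAAD/wAAAAAAAAP/gAAAAAAAA//AAAAAAAAD/8AAAAAAAAP/wAAAAAAAA//gAAAAAAAD/+AAAAAAAAP/4AAAAAAAAf/gAAAAAAAB//AAAAAAAAH/8AAAAAAAAf/wAAAAAAAD//AAAAAAAAP/8AAAAAAAA//wAAAAAAAD//AAAAAAAAP/8AAAAAAAB//gAAAAAAAH/+AAAAAAAA//4AAAAAAAD//gAAAAAAAf/8AAAAAAAD//wAAAAAAAf//AAAAAAAD//4AAAAAAAf//AAAAAAAD//8AAAAAAAP//gAAAAAAB//8AAAAAAAH//gAAAAAAAf/+AAAAAAAB//wAAAAAAAH/+AAAAAAAAP/wAAAAAAAAf+AAAAAAAAAfgAAAAAAAAAAAAAAAAAAAAAAAAAAAAAAAAAAAAAAAAAAAAAAAAAAAAAAAAAAAAAAAAAAAAAAAAAAAAAAAAAAAAAAAAAAAAAAAAAAAAAAAAAAAAAAAAAAAAAAAAAAAAAAAAAAAAAAAAAAAAAAAAAAAAAAAAAAAAAAAAAAAAAAAAAAAAAAAAAAAAAAAAAAAAAAAAAAAAAAAAAAAAAAAAAAAAAAAAAAAAAAAAAAAAAAAAAAAAAAAAAAAAAAAAAAAAAAAAAAAAAAAAAAAAAAAAAAAAAAAAAAAAAAAAAA=="/>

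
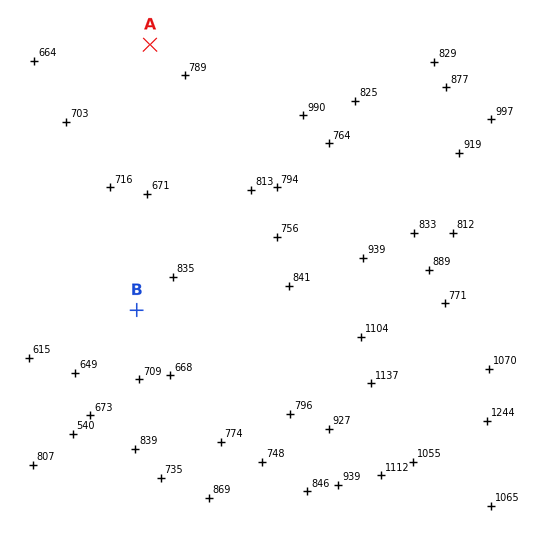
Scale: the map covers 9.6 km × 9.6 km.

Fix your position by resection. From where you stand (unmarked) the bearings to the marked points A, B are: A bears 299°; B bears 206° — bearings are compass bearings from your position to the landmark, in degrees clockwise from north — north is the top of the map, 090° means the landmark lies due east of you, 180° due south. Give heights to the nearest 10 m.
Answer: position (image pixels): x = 241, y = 95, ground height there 870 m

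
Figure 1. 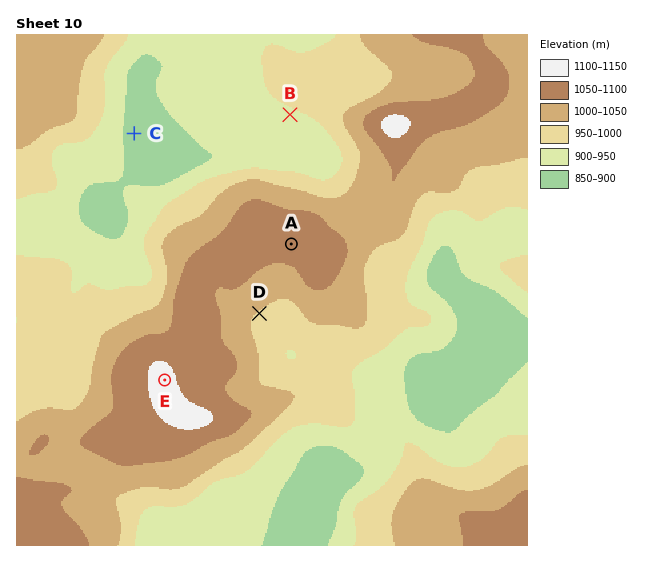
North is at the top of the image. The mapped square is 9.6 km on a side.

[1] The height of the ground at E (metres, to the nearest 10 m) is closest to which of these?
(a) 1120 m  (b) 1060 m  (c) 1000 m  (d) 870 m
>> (a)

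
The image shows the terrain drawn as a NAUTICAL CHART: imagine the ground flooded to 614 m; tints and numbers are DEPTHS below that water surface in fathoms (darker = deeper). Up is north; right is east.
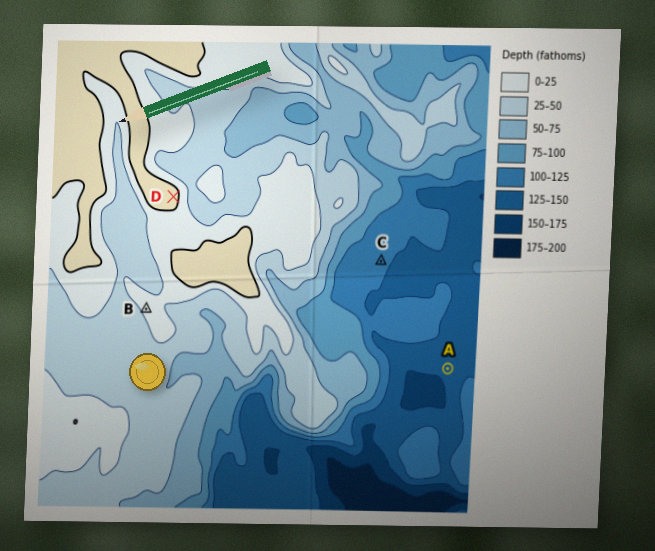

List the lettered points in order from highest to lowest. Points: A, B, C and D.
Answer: D B C A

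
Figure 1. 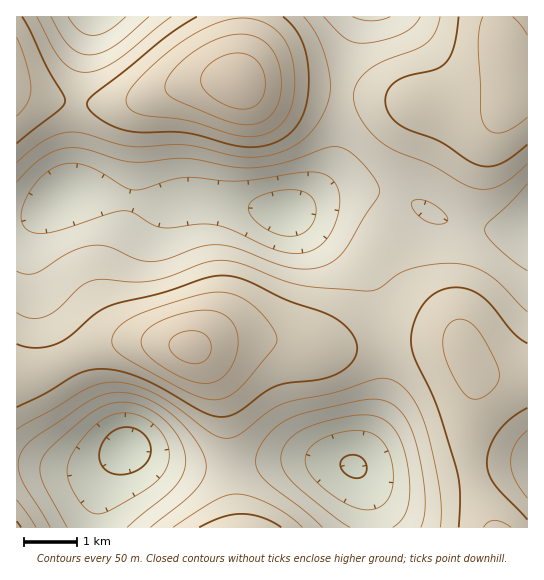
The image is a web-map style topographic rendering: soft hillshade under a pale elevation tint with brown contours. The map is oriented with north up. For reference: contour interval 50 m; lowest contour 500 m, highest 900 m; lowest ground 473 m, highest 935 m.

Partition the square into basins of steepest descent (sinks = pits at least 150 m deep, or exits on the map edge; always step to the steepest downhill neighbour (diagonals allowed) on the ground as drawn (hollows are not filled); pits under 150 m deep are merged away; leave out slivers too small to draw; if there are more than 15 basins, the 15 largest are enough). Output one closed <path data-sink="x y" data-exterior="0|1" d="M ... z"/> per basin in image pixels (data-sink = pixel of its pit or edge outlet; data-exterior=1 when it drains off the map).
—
<path data-sink="286 213" data-exterior="0" d="M498 16l-255 0-2 39-4 26-22-1-22 3-18 4-32 12-24 5-49-1-28-4-25-7-1 285 17-2 16-6 41-20 31-8 32 0 32 6 14 0 26-7 37-1 49 9 36 0 78-7 32 2 8 6 10 20 10 6 14 2 28 0 1-302-11-2-4-3-13-40z"/><path data-sink="354 466" data-exterior="0" d="M262 339l-27 0-44 8 8 6 10 14 12 27 7 35 3 49 6 50 255-1-11-24-10-37-2-39 6-32 0-22-8-22-6-7-14-3-22 0-78 7-36 0z"/><path data-sink="127 449" data-exterior="0" d="M153 341l-32 0-15 3-25 9-32 16-33 9 1 150 219-1-9-109-10-35-13-24-11-11z"/><path data-sink="95 17" data-exterior="1" d="M242 16l-225 0-1 75 19 6 35 6 49 1 24-5 32-12 18-4 22-3 22 1 6-40z"/>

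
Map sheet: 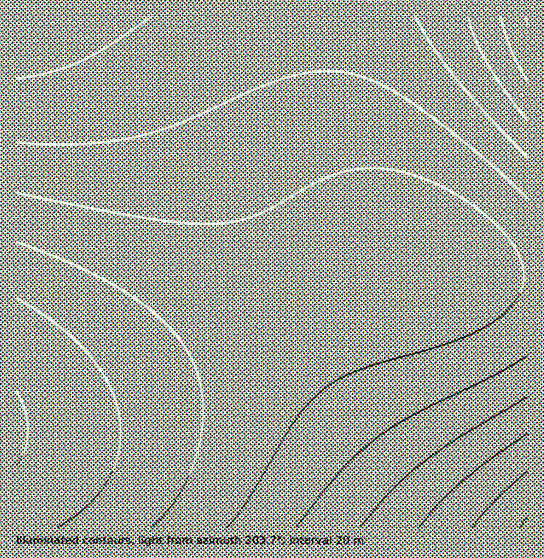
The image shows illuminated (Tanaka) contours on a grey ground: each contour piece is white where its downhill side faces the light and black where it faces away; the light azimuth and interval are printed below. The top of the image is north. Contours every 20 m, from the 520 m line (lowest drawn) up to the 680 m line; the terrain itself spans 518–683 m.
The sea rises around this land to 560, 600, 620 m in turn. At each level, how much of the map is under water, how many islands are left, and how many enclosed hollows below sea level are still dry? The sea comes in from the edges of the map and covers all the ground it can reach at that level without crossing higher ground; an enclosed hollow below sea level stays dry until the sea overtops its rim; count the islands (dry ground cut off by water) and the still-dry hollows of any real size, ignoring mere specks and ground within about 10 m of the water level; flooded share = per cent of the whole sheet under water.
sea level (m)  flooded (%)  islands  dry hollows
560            16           0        0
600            71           0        0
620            90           0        0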